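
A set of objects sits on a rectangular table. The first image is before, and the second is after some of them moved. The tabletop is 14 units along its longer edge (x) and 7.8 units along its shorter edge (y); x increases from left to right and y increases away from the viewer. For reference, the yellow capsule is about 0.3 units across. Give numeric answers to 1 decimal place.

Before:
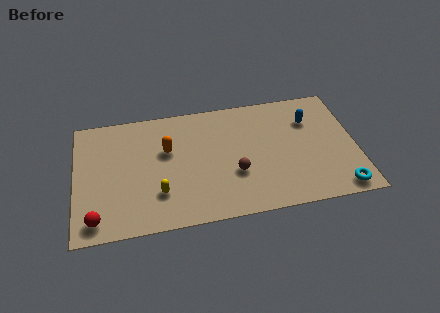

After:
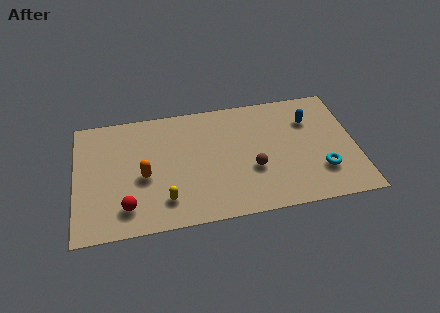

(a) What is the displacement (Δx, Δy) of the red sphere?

(1.5, 0.5)

From the two frames, the red sphere sits at roughly (1.0, 1.1) before and (2.5, 1.6) after.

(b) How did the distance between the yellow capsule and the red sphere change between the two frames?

-1.4

The distance was about 3.3 in the first image and 1.9 in the second, so they moved 1.4 units closer together.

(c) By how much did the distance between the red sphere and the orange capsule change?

-3.2

Before: roughly 5.2 units apart; after: 2.0. That's 3.2 units closer together.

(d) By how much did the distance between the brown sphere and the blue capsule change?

-0.8

The distance was about 4.8 in the first image and 4.0 in the second, so they moved 0.8 units closer together.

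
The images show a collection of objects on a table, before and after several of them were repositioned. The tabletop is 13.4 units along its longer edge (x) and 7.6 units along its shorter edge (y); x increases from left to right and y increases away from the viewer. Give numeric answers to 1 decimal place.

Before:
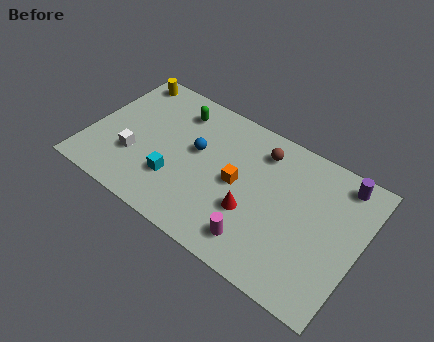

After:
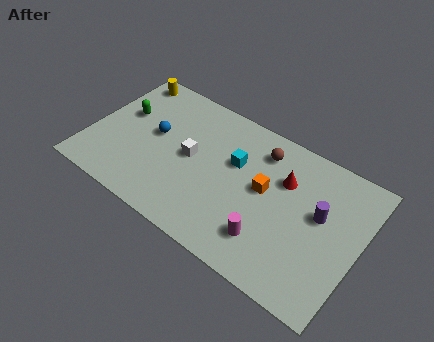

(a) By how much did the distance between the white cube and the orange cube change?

-1.5

Before: roughly 5.2 units apart; after: 3.7. That's 1.5 units closer together.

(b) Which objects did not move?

the brown sphere and the yellow cylinder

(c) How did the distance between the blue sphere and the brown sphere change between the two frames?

+2.0

They were about 3.4 units apart before and 5.4 after — 2.0 units further apart.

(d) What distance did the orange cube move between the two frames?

1.4

From (7.4, 3.8) to (8.7, 4.2), the orange cube covered √(1.3² + 0.4²) ≈ 1.4 units.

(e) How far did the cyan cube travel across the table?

3.6

The cyan cube moved from about (4.5, 2.3) to (7.1, 4.8), a distance of √(2.6² + 2.5²) ≈ 3.6.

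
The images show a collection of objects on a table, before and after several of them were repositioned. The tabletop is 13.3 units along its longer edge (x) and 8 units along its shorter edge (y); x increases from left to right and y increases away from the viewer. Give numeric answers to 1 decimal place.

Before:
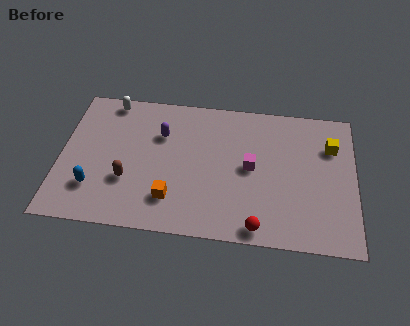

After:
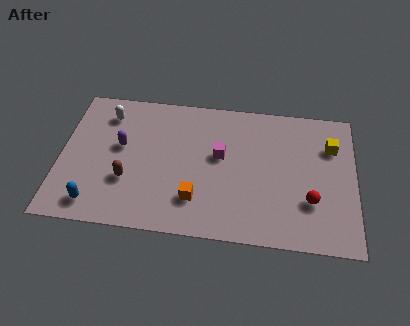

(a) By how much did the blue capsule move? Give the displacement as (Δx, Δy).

(0.1, -0.9)

The blue capsule started near (1.6, 2.1) and ended near (1.7, 1.2).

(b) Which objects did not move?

the brown capsule and the yellow cube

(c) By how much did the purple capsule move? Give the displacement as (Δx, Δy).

(-1.8, -0.9)

The purple capsule started near (4.5, 5.5) and ended near (2.7, 4.6).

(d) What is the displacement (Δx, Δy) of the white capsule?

(-0.1, -0.8)

The white capsule was at about (2.1, 7.2) and moved to about (2.0, 6.4).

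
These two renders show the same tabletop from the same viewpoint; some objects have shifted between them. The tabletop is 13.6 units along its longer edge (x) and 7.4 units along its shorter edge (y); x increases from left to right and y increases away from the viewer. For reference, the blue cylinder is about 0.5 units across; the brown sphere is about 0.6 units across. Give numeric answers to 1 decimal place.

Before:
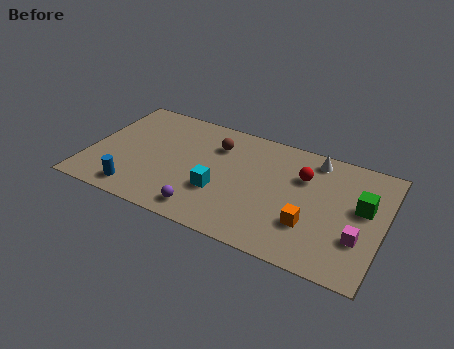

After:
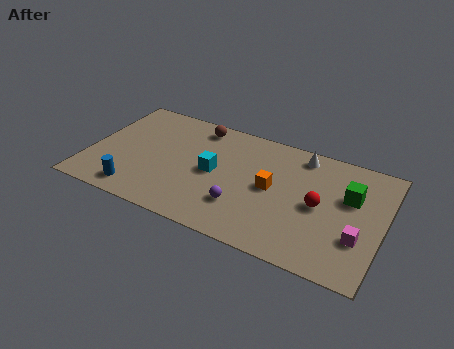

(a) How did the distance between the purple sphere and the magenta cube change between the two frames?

-1.7

Before: roughly 7.0 units apart; after: 5.3. That's 1.7 units closer together.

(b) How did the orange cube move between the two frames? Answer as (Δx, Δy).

(-1.9, 1.5)

The orange cube started near (10.4, 2.3) and ended near (8.5, 3.8).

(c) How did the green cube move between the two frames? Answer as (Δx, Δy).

(-0.6, 0.4)

The green cube was at about (12.6, 4.3) and moved to about (12.0, 4.7).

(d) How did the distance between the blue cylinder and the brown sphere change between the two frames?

+0.3

They were about 5.4 units apart before and 5.7 after — 0.3 units further apart.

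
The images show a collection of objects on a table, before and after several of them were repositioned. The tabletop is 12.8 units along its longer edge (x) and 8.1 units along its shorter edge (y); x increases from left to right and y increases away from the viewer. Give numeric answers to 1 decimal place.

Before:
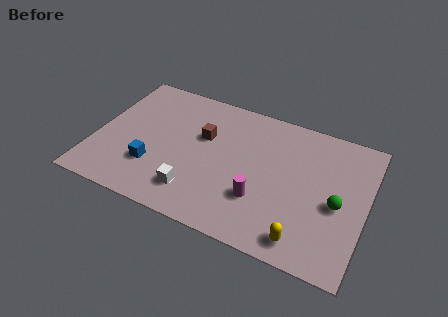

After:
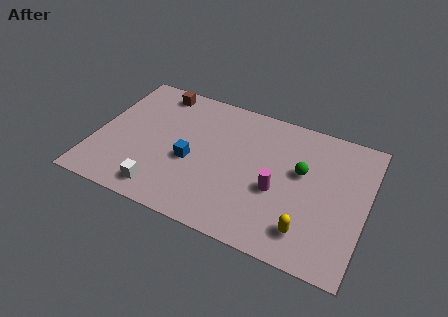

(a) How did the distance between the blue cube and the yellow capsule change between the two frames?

-1.4

Before: roughly 7.4 units apart; after: 6.0. That's 1.4 units closer together.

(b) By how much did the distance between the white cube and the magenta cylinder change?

+2.5

Before: roughly 3.1 units apart; after: 5.6. That's 2.5 units further apart.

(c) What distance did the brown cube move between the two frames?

3.2

The brown cube moved from about (5.0, 5.1) to (2.5, 7.1), a distance of √(2.5² + 2.0²) ≈ 3.2.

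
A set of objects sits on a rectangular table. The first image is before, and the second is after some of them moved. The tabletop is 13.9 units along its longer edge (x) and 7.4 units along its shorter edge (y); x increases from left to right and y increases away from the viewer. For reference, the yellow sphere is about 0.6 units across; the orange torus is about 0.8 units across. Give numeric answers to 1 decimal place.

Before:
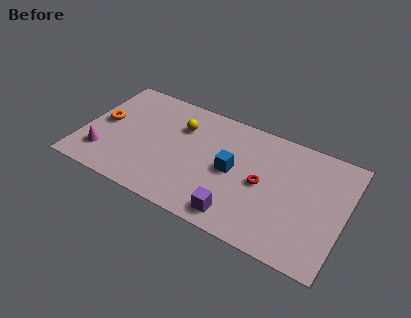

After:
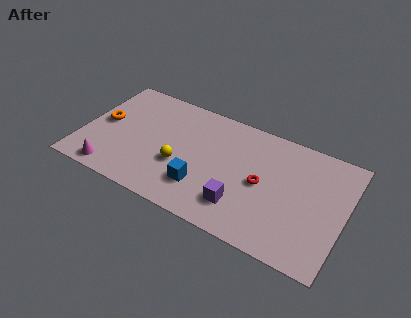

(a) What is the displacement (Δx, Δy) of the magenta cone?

(0.6, -0.9)

The magenta cone was at about (1.3, 1.8) and moved to about (1.9, 0.9).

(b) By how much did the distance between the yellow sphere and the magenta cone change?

-1.2

They were about 5.1 units apart before and 3.9 after — 1.2 units closer together.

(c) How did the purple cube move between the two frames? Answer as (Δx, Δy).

(0.1, 0.7)

The purple cube was at about (8.6, 1.1) and moved to about (8.7, 1.8).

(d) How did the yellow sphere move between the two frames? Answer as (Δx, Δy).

(0.3, -2.5)

The yellow sphere started near (5.0, 5.3) and ended near (5.3, 2.8).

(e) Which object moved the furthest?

the yellow sphere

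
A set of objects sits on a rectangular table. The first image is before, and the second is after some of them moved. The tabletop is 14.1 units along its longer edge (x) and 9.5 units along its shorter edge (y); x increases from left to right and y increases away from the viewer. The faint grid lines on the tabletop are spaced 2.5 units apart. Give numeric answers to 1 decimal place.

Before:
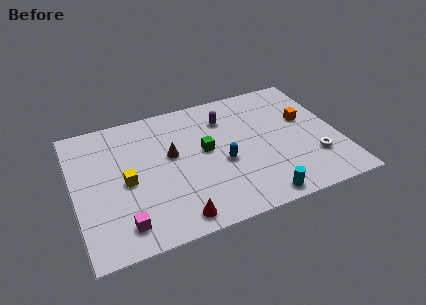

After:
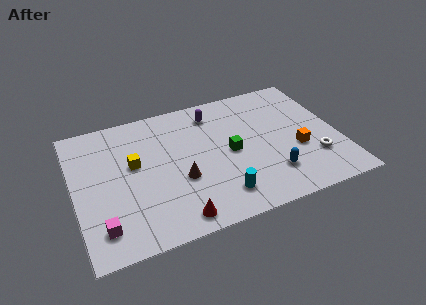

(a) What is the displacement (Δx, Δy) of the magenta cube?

(-1.1, 0.2)

The magenta cube was at about (2.3, 1.6) and moved to about (1.2, 1.8).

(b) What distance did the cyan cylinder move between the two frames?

2.2

The cyan cylinder moved from about (9.4, 0.9) to (7.4, 1.8), a distance of √(2.0² + 0.9²) ≈ 2.2.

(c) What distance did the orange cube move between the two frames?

2.2

The orange cube was near (12.5, 5.7) before and (11.8, 3.6) after, so it travelled √(0.7² + 2.1²) ≈ 2.2 units.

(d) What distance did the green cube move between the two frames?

1.4

The green cube was near (7.0, 5.2) before and (8.3, 4.6) after, so it travelled √(1.3² + 0.6²) ≈ 1.4 units.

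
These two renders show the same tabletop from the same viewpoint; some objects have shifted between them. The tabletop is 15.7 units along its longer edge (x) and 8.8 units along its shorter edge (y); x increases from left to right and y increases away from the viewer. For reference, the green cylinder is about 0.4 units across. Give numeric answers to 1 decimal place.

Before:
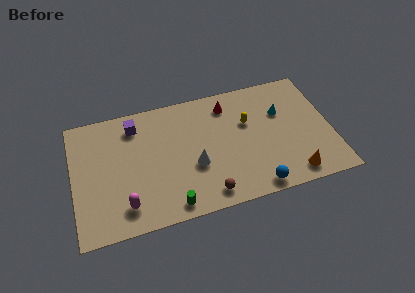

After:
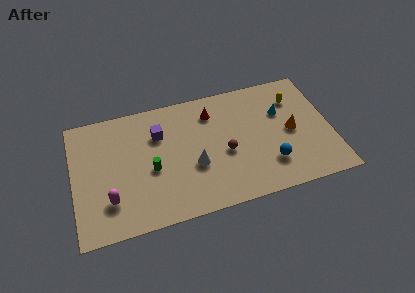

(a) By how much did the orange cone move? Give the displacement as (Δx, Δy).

(0.2, 3.1)

From the two frames, the orange cone sits at roughly (13.1, 1.2) before and (13.3, 4.3) after.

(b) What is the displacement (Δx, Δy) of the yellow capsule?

(3.0, 1.0)

From the two frames, the yellow capsule sits at roughly (10.7, 5.6) before and (13.7, 6.6) after.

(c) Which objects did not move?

the white cone and the cyan cone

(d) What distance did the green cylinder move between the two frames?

3.0

The green cylinder moved from about (5.7, 1.0) to (4.7, 3.8), a distance of √(1.0² + 2.8²) ≈ 3.0.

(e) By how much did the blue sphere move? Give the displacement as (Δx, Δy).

(1.0, 1.4)

From the two frames, the blue sphere sits at roughly (10.8, 0.9) before and (11.8, 2.3) after.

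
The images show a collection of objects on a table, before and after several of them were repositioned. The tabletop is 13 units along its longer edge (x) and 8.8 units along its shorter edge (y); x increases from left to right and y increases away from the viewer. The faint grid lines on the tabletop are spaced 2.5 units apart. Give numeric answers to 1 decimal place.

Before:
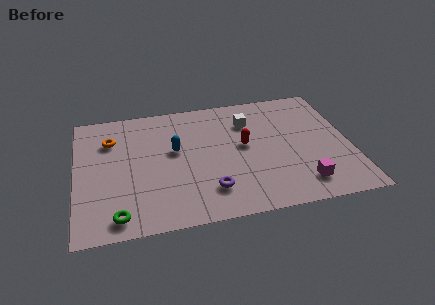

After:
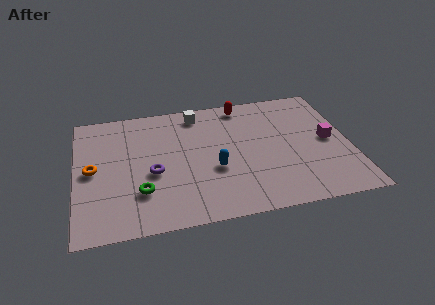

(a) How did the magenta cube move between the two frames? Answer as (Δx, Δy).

(1.5, 2.8)

The magenta cube started near (10.5, 1.6) and ended near (12.0, 4.4).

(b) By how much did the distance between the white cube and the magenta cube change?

+1.5

They were about 5.4 units apart before and 6.9 after — 1.5 units further apart.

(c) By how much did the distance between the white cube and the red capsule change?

+0.5

They were about 1.7 units apart before and 2.2 after — 0.5 units further apart.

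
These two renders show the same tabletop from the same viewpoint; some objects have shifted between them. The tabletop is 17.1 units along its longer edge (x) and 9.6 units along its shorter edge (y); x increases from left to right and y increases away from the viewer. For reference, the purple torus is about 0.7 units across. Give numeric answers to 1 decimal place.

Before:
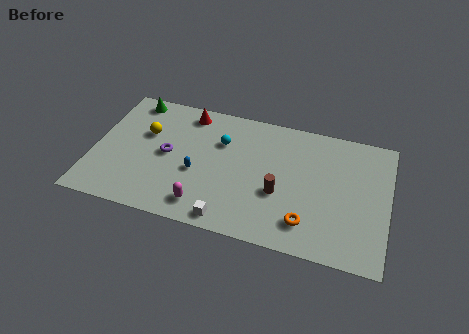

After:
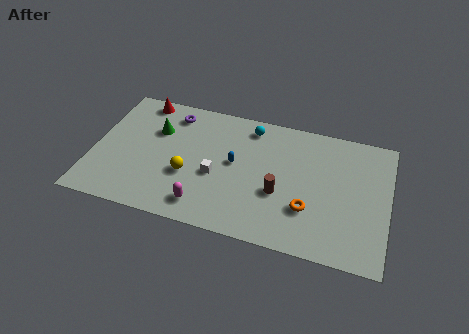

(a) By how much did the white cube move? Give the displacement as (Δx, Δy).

(-1.0, 3.0)

From the two frames, the white cube sits at roughly (8.2, 1.0) before and (7.2, 4.0) after.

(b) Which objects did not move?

the brown cylinder and the magenta capsule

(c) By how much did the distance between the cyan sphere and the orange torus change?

-0.6

Before: roughly 7.0 units apart; after: 6.4. That's 0.6 units closer together.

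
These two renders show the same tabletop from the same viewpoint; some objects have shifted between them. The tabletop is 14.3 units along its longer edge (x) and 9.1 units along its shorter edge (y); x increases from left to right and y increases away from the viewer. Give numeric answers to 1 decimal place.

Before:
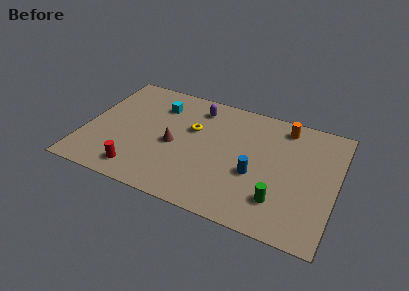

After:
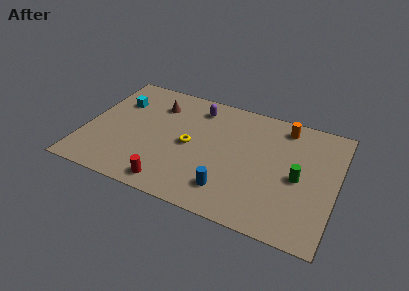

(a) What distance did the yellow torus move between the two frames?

1.3

The yellow torus was near (6.0, 5.7) before and (6.0, 4.4) after, so it travelled √(0.0² + 1.3²) ≈ 1.3 units.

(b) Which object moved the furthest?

the brown cone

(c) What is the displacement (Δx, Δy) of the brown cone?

(-1.3, 2.8)

From the two frames, the brown cone sits at roughly (5.1, 4.1) before and (3.8, 6.9) after.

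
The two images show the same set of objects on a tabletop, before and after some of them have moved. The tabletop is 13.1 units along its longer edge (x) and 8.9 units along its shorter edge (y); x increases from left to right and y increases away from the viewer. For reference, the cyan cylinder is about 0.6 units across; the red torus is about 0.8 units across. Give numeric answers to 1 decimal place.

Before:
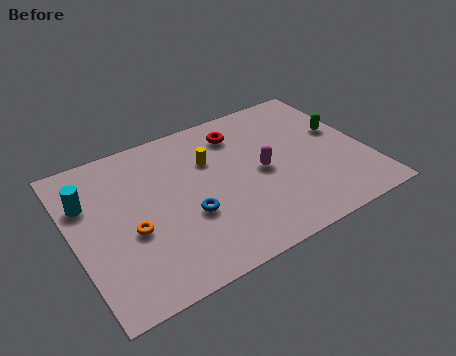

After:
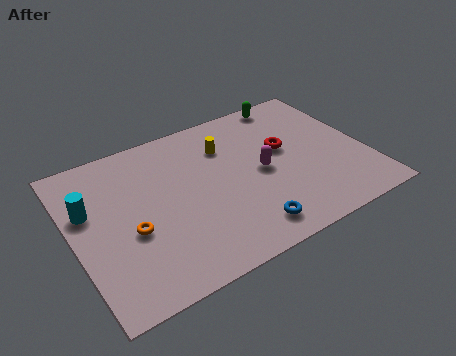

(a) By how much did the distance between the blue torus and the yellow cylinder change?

+2.1

Before: roughly 3.0 units apart; after: 5.1. That's 2.1 units further apart.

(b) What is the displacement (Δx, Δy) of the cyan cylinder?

(0.0, -0.5)

The cyan cylinder was at about (0.8, 6.1) and moved to about (0.8, 5.6).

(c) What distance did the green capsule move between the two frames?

3.4

The green capsule was near (12.2, 5.2) before and (10.4, 8.1) after, so it travelled √(1.8² + 2.9²) ≈ 3.4 units.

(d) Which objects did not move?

the orange torus and the magenta capsule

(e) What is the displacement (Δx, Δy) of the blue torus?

(2.3, -1.9)

The blue torus started near (4.9, 3.3) and ended near (7.2, 1.4).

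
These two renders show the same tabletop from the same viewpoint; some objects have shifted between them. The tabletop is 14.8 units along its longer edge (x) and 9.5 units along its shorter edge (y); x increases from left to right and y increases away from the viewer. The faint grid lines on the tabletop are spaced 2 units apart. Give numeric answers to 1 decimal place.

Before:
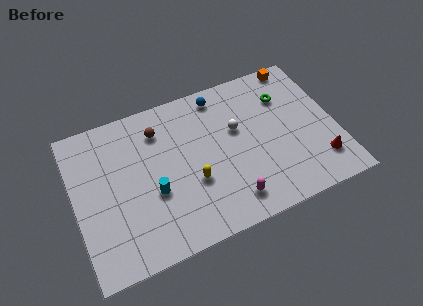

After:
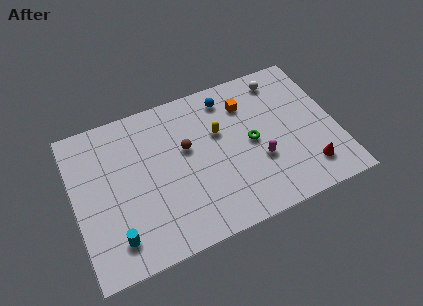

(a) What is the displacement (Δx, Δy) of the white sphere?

(2.8, 2.3)

The white sphere started near (9.3, 5.8) and ended near (12.1, 8.1).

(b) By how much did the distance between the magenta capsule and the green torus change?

-5.2

Before: roughly 6.5 units apart; after: 1.3. That's 5.2 units closer together.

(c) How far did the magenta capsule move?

2.6

The magenta capsule moved from about (8.4, 1.6) to (10.3, 3.4), a distance of √(1.9² + 1.8²) ≈ 2.6.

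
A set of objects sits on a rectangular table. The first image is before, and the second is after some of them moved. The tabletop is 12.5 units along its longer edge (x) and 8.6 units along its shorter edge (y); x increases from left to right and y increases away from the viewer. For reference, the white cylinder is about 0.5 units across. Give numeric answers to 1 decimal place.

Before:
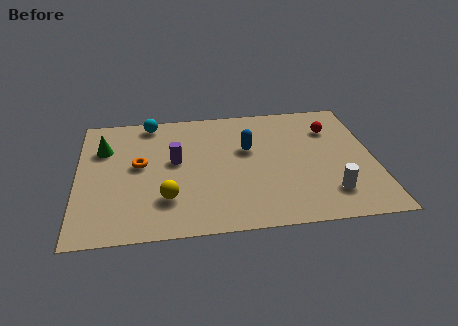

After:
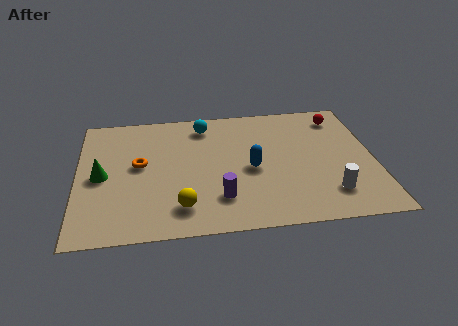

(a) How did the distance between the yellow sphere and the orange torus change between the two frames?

+0.8

The distance was about 2.6 in the first image and 3.4 in the second, so they moved 0.8 units further apart.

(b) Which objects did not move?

the orange torus and the white cylinder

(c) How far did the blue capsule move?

1.4

The blue capsule was near (7.2, 5.3) before and (7.3, 3.9) after, so it travelled √(0.1² + 1.4²) ≈ 1.4 units.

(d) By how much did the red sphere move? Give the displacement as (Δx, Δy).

(0.4, 0.8)

The red sphere started near (10.8, 6.3) and ended near (11.2, 7.1).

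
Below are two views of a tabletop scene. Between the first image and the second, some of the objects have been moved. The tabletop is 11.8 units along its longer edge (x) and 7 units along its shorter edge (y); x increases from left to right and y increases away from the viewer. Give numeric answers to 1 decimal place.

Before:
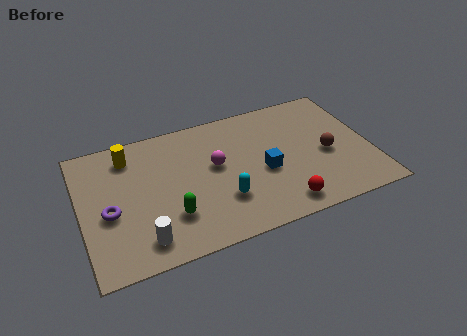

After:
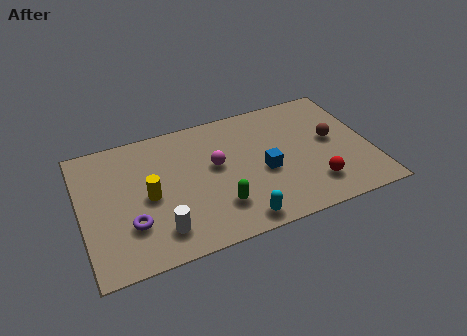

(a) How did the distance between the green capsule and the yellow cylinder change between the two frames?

-0.9

They were about 4.0 units apart before and 3.1 after — 0.9 units closer together.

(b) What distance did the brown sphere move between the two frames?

0.8

The brown sphere moved from about (10.0, 3.1) to (10.3, 3.8), a distance of √(0.3² + 0.7²) ≈ 0.8.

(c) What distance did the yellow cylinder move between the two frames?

2.5

The yellow cylinder was near (2.1, 5.7) before and (2.7, 3.3) after, so it travelled √(0.6² + 2.4²) ≈ 2.5 units.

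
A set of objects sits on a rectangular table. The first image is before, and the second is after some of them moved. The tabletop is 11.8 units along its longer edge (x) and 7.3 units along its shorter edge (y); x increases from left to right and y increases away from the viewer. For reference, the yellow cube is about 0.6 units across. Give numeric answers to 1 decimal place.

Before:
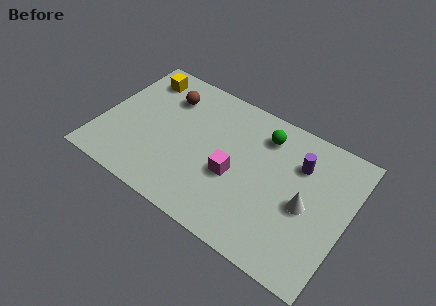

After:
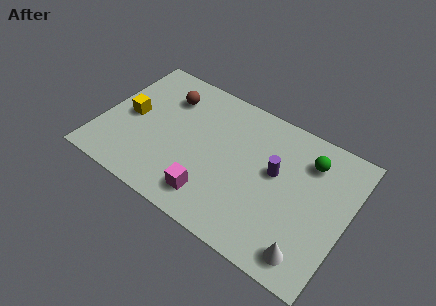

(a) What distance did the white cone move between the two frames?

2.3

The white cone moved from about (9.9, 3.3) to (10.4, 1.1), a distance of √(0.5² + 2.2²) ≈ 2.3.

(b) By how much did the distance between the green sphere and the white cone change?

+1.1

The distance was about 3.5 in the first image and 4.6 in the second, so they moved 1.1 units further apart.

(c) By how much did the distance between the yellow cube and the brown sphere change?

+0.9

Before: roughly 1.5 units apart; after: 2.4. That's 0.9 units further apart.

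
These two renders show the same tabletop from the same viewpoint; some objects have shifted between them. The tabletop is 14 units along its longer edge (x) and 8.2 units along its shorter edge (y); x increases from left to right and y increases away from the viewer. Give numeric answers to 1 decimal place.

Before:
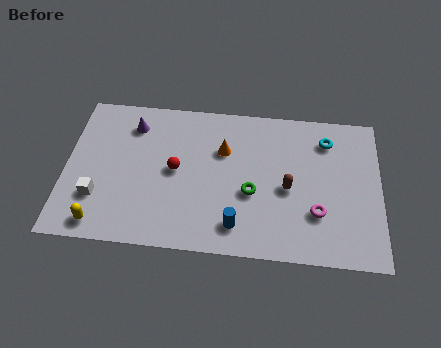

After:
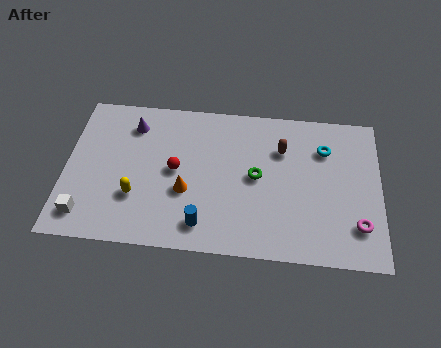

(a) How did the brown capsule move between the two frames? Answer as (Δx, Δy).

(-0.3, 2.1)

From the two frames, the brown capsule sits at roughly (9.9, 3.7) before and (9.6, 5.8) after.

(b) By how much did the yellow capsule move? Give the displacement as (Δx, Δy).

(1.5, 1.6)

From the two frames, the yellow capsule sits at roughly (1.7, 1.0) before and (3.2, 2.6) after.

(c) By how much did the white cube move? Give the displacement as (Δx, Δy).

(-0.5, -1.0)

The white cube started near (1.5, 2.4) and ended near (1.0, 1.4).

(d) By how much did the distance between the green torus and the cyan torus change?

-1.1

They were about 4.6 units apart before and 3.5 after — 1.1 units closer together.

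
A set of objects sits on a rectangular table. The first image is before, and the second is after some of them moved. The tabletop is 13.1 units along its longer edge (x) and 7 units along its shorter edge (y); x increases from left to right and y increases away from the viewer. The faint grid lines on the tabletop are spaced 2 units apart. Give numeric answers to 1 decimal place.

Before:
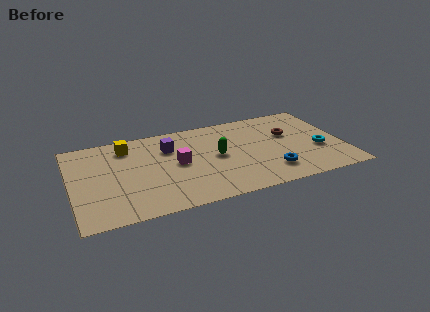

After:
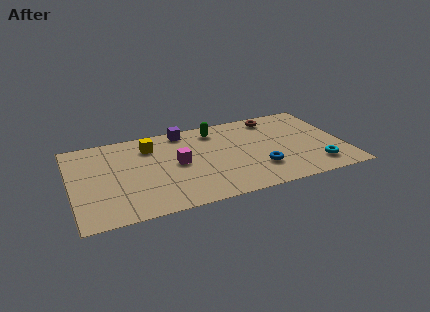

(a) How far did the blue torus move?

0.6

From (9.4, 1.6) to (8.9, 2.0), the blue torus covered √(0.5² + 0.4²) ≈ 0.6 units.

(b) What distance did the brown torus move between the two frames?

1.7

The brown torus was near (10.6, 4.4) before and (10.0, 6.0) after, so it travelled √(0.6² + 1.6²) ≈ 1.7 units.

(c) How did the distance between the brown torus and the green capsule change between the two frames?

-0.8

Before: roughly 3.7 units apart; after: 2.9. That's 0.8 units closer together.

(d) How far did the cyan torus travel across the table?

1.3

The cyan torus was near (11.9, 2.7) before and (11.6, 1.4) after, so it travelled √(0.3² + 1.3²) ≈ 1.3 units.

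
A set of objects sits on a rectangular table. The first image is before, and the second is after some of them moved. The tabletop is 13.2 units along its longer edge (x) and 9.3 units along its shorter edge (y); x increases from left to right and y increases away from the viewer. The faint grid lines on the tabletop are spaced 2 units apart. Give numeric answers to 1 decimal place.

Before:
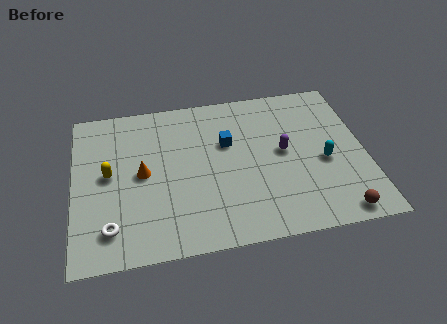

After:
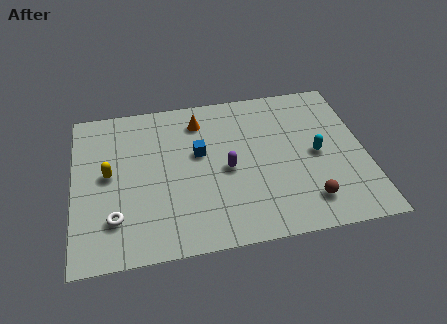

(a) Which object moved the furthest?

the orange cone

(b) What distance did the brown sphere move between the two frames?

1.6

From (11.7, 0.9) to (10.4, 1.8), the brown sphere covered √(1.3² + 0.9²) ≈ 1.6 units.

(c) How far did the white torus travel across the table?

0.5

From (1.6, 1.8) to (1.8, 2.3), the white torus covered √(0.2² + 0.5²) ≈ 0.5 units.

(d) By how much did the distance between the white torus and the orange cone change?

+3.3

Before: roughly 3.3 units apart; after: 6.6. That's 3.3 units further apart.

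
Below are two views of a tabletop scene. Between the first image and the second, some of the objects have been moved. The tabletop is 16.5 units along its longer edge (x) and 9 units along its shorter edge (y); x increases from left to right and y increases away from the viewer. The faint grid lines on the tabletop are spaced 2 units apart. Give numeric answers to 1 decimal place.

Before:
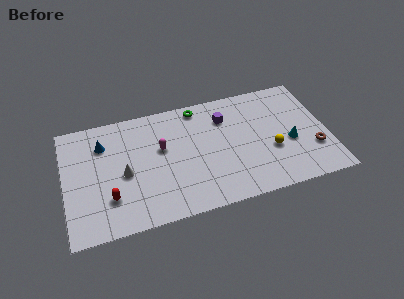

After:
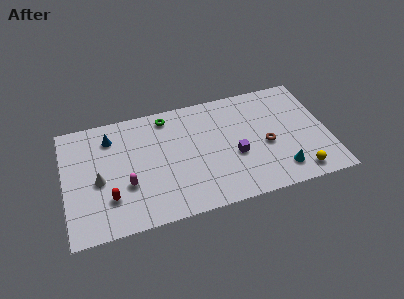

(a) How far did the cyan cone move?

2.2

The cyan cone was near (14.1, 3.7) before and (13.3, 1.7) after, so it travelled √(0.8² + 2.0²) ≈ 2.2 units.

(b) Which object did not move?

the red capsule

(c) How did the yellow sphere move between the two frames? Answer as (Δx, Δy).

(1.5, -2.2)

From the two frames, the yellow sphere sits at roughly (12.9, 3.4) before and (14.4, 1.2) after.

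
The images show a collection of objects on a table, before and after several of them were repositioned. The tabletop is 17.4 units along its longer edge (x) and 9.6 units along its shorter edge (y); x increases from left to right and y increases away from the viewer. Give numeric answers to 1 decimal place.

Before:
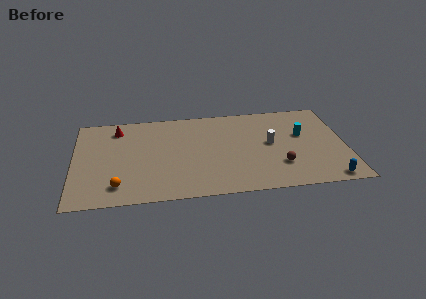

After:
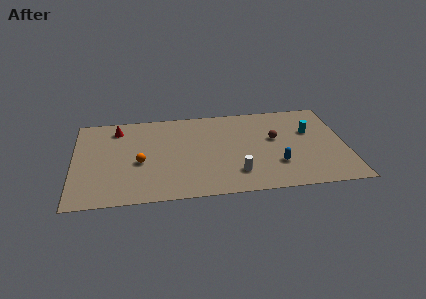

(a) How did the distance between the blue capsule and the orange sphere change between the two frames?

-4.5

They were about 13.3 units apart before and 8.8 after — 4.5 units closer together.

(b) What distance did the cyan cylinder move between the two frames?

0.6

The cyan cylinder moved from about (14.7, 5.8) to (15.2, 6.1), a distance of √(0.5² + 0.3²) ≈ 0.6.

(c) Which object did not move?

the red cone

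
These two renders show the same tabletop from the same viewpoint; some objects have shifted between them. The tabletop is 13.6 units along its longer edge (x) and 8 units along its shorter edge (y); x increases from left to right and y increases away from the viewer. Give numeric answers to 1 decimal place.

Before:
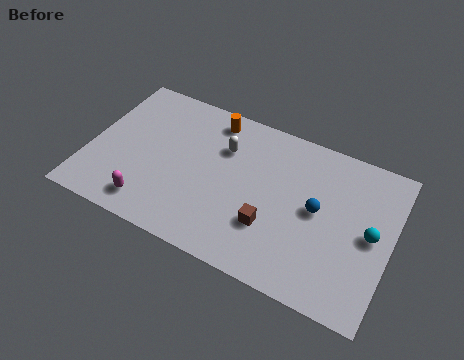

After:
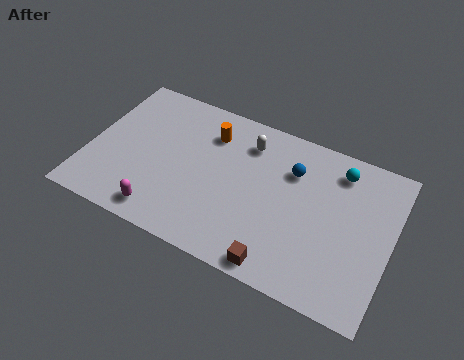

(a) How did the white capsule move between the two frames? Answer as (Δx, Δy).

(1.0, 0.7)

The white capsule started near (5.9, 5.6) and ended near (6.9, 6.3).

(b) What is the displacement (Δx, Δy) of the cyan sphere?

(-1.7, 2.6)

The cyan sphere started near (12.7, 4.0) and ended near (11.0, 6.6).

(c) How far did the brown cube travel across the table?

1.8

The brown cube was near (8.4, 2.5) before and (9.0, 0.8) after, so it travelled √(0.6² + 1.7²) ≈ 1.8 units.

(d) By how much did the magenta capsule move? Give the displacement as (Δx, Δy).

(0.6, -0.2)

The magenta capsule was at about (3.1, 1.3) and moved to about (3.7, 1.1).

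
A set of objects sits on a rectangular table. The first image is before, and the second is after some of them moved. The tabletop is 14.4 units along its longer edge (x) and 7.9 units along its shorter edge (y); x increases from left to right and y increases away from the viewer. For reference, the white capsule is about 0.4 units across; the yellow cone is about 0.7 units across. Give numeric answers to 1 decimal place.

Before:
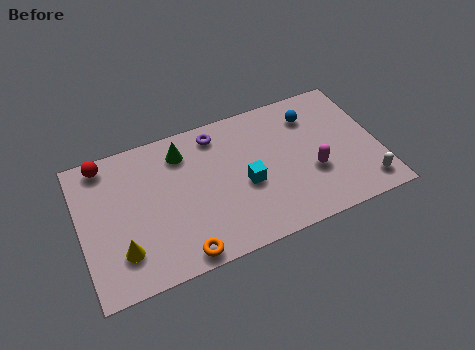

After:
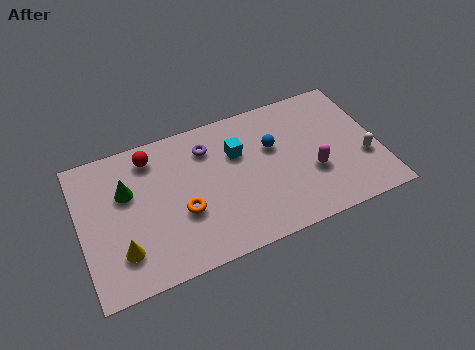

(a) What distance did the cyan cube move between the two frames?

1.9

From (7.9, 3.4) to (7.7, 5.3), the cyan cube covered √(0.2² + 1.9²) ≈ 1.9 units.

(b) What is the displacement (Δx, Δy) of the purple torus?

(-0.5, -0.6)

The purple torus was at about (6.8, 6.7) and moved to about (6.3, 6.1).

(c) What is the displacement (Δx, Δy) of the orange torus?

(0.3, 2.2)

From the two frames, the orange torus sits at roughly (4.5, 0.8) before and (4.8, 3.0) after.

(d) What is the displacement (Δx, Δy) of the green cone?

(-2.8, -1.2)

The green cone was at about (5.1, 6.3) and moved to about (2.3, 5.1).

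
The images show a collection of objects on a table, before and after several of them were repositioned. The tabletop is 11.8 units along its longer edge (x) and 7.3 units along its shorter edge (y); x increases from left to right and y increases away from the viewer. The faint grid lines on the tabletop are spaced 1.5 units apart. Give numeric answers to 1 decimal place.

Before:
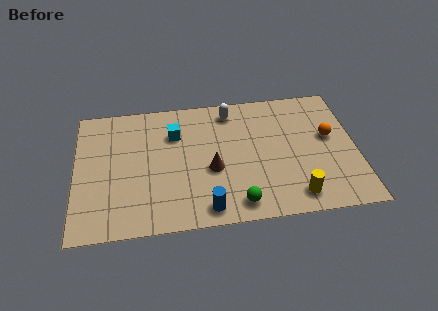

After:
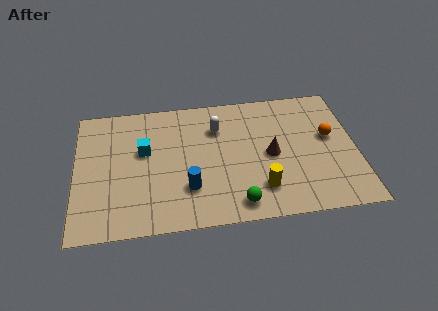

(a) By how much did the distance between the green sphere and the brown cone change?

+0.7

They were about 2.2 units apart before and 2.9 after — 0.7 units further apart.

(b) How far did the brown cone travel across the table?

2.5

The brown cone was near (5.7, 3.0) before and (8.2, 3.5) after, so it travelled √(2.5² + 0.5²) ≈ 2.5 units.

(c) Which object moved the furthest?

the brown cone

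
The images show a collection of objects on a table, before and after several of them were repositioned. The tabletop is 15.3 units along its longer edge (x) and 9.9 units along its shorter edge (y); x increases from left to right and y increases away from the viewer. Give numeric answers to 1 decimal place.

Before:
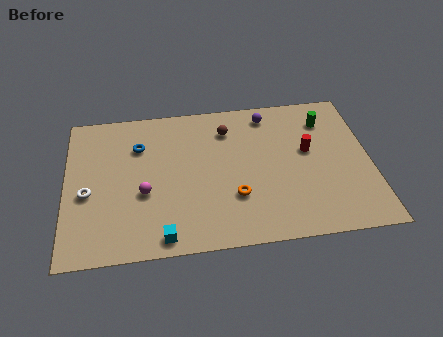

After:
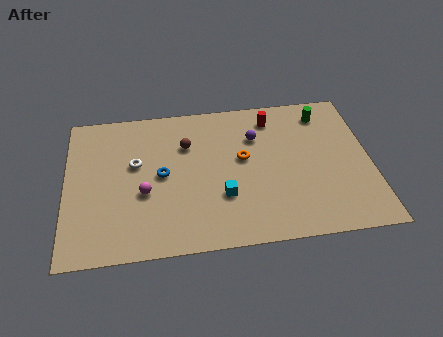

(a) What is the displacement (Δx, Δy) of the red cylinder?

(-1.7, 2.5)

The red cylinder was at about (12.2, 5.7) and moved to about (10.5, 8.2).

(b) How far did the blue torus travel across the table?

2.4

From (3.7, 7.1) to (4.8, 5.0), the blue torus covered √(1.1² + 2.1²) ≈ 2.4 units.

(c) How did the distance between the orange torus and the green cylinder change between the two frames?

-1.7

Before: roughly 6.6 units apart; after: 4.9. That's 1.7 units closer together.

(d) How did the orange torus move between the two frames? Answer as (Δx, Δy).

(0.5, 2.5)

The orange torus was at about (8.4, 3.1) and moved to about (8.9, 5.6).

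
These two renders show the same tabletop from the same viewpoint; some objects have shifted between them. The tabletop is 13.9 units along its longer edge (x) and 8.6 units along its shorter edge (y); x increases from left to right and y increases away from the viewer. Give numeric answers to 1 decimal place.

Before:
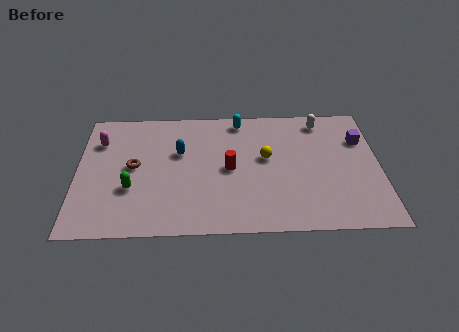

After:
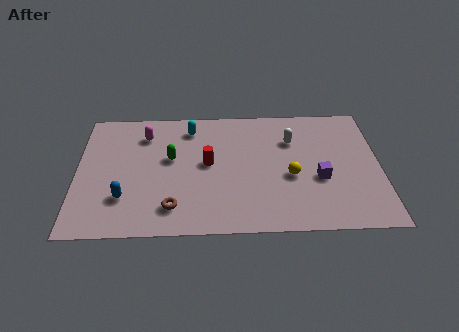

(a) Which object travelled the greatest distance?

the blue capsule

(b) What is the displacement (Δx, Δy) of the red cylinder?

(-1.0, 0.4)

From the two frames, the red cylinder sits at roughly (7.0, 4.2) before and (6.0, 4.6) after.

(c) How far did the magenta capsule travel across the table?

2.1

The magenta capsule was near (1.0, 6.3) before and (3.1, 6.7) after, so it travelled √(2.1² + 0.4²) ≈ 2.1 units.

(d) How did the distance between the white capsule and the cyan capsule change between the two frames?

+1.0

They were about 3.8 units apart before and 4.8 after — 1.0 units further apart.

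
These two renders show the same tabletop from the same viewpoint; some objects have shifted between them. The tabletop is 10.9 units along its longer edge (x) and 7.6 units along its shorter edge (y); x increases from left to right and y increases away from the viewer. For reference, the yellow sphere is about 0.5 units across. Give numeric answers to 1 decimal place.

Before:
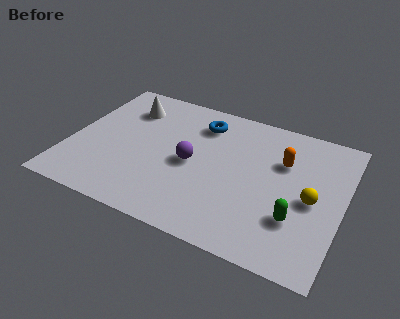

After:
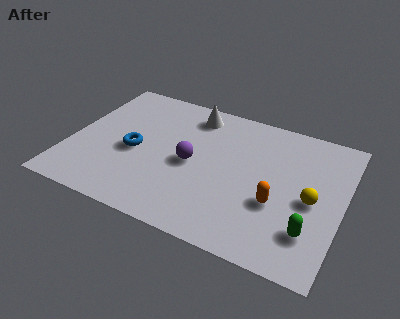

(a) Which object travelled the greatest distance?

the blue torus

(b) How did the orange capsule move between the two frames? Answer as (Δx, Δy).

(0.0, -2.3)

From the two frames, the orange capsule sits at roughly (8.4, 5.1) before and (8.4, 2.8) after.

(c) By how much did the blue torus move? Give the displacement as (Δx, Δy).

(-2.4, -2.6)

From the two frames, the blue torus sits at roughly (5.0, 6.0) before and (2.6, 3.4) after.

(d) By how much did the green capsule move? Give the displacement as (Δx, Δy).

(0.6, -0.4)

The green capsule started near (9.2, 2.3) and ended near (9.8, 1.9).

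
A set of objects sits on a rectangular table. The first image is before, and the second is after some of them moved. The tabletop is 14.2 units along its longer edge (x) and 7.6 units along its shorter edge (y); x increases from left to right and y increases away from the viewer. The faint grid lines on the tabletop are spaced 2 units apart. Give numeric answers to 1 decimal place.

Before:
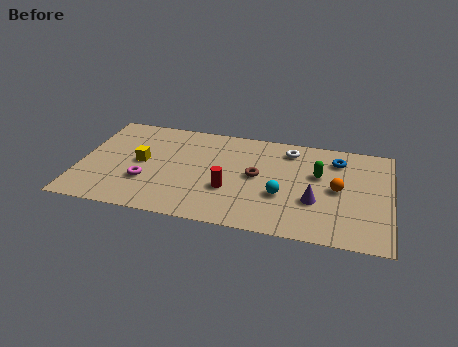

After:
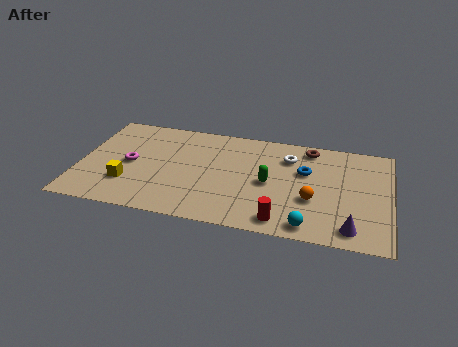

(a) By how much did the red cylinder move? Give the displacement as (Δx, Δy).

(2.5, -1.7)

The red cylinder started near (6.9, 2.7) and ended near (9.4, 1.0).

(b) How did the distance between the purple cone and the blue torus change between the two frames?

+0.9

Before: roughly 3.4 units apart; after: 4.3. That's 0.9 units further apart.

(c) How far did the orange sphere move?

1.5

From (11.8, 3.8) to (10.7, 2.8), the orange sphere covered √(1.1² + 1.0²) ≈ 1.5 units.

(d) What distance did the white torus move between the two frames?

0.6

The white torus was near (9.5, 6.3) before and (9.5, 5.7) after, so it travelled √(0.0² + 0.6²) ≈ 0.6 units.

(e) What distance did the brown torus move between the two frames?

3.5

The brown torus moved from about (8.1, 4.0) to (10.4, 6.6), a distance of √(2.3² + 2.6²) ≈ 3.5.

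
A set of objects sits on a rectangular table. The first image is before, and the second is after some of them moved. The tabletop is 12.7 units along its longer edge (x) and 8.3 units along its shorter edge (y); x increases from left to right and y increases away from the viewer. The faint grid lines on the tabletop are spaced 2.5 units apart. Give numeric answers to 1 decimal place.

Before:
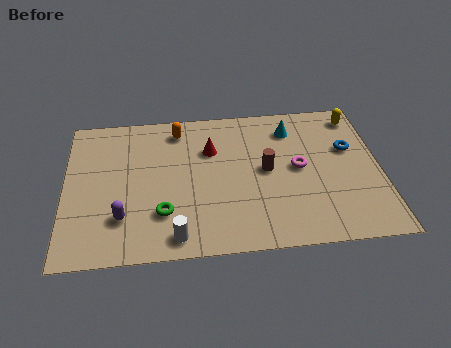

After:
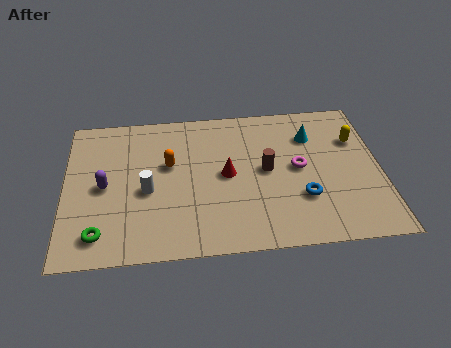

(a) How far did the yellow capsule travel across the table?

1.4

The yellow capsule was near (11.9, 7.1) before and (11.8, 5.7) after, so it travelled √(0.1² + 1.4²) ≈ 1.4 units.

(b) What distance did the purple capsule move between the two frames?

1.9

The purple capsule was near (2.3, 2.2) before and (1.6, 4.0) after, so it travelled √(0.7² + 1.8²) ≈ 1.9 units.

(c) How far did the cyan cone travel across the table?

0.9

From (9.2, 6.6) to (10.0, 6.1), the cyan cone covered √(0.8² + 0.5²) ≈ 0.9 units.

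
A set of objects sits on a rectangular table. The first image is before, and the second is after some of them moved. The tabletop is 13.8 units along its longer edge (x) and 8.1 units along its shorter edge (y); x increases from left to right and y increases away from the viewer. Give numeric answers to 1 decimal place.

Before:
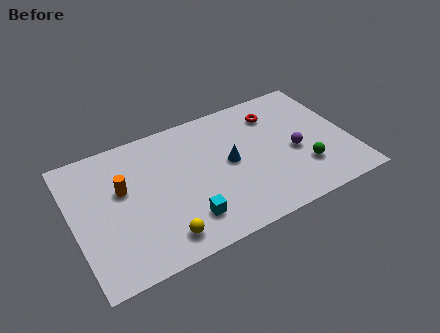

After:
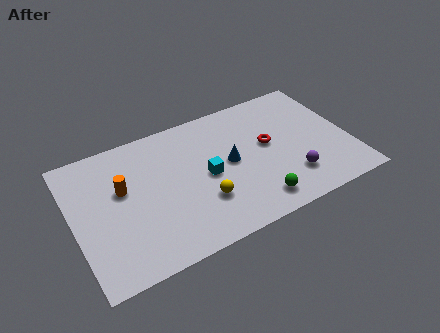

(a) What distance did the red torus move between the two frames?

1.9

The red torus was near (10.4, 6.3) before and (9.8, 4.5) after, so it travelled √(0.6² + 1.8²) ≈ 1.9 units.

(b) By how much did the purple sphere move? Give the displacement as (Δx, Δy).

(-0.4, -1.5)

From the two frames, the purple sphere sits at roughly (11.0, 3.5) before and (10.6, 2.0) after.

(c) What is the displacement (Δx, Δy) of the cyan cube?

(1.3, 2.1)

From the two frames, the cyan cube sits at roughly (5.3, 1.8) before and (6.6, 3.9) after.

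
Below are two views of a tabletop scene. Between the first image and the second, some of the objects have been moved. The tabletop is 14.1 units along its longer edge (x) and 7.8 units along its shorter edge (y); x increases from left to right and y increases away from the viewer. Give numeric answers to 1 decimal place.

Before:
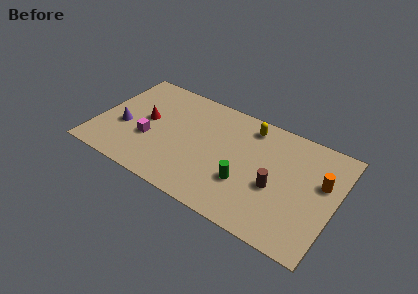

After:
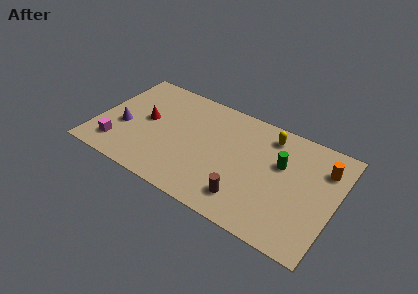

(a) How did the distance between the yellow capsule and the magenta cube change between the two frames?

+3.1

The distance was about 6.6 in the first image and 9.7 in the second, so they moved 3.1 units further apart.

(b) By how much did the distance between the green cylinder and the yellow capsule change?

-2.2

Before: roughly 4.0 units apart; after: 1.8. That's 2.2 units closer together.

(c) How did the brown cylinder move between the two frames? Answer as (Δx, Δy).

(-1.5, -1.6)

The brown cylinder started near (10.7, 3.2) and ended near (9.2, 1.6).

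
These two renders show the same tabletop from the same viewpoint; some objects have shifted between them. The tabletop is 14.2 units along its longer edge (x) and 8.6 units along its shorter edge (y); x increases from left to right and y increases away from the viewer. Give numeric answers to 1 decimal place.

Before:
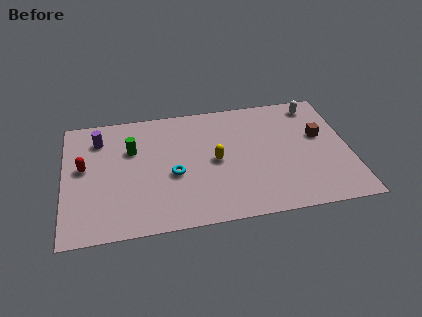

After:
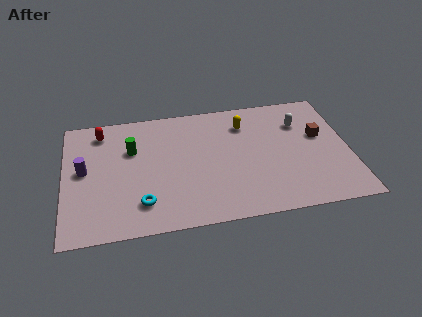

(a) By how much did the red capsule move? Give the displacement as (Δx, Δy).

(0.9, 2.4)

The red capsule was at about (1.0, 4.8) and moved to about (1.9, 7.2).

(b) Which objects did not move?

the brown cube and the green cylinder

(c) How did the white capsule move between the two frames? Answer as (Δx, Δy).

(-0.8, -1.2)

The white capsule started near (12.7, 7.4) and ended near (11.9, 6.2).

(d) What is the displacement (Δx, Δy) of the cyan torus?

(-1.6, -1.7)

The cyan torus was at about (5.4, 3.6) and moved to about (3.8, 1.9).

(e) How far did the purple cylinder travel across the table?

2.2

The purple cylinder moved from about (1.8, 6.7) to (1.0, 4.6), a distance of √(0.8² + 2.1²) ≈ 2.2.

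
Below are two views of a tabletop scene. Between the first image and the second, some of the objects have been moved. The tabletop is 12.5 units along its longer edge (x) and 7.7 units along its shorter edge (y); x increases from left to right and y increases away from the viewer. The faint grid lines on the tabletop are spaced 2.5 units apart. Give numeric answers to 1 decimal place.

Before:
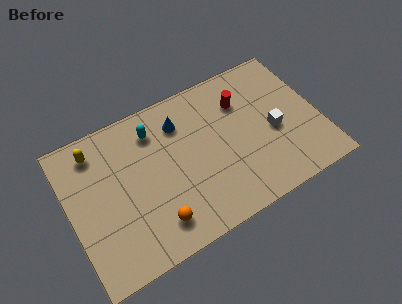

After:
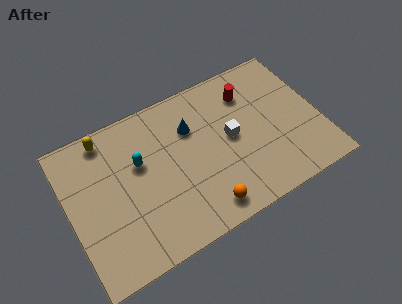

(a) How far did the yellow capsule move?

0.7

The yellow capsule was near (1.6, 6.4) before and (2.2, 6.8) after, so it travelled √(0.6² + 0.4²) ≈ 0.7 units.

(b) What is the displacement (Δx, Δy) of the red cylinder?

(0.4, 0.3)

The red cylinder was at about (8.9, 5.6) and moved to about (9.3, 5.9).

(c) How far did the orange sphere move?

2.4

From (3.9, 1.5) to (6.3, 1.1), the orange sphere covered √(2.4² + 0.4²) ≈ 2.4 units.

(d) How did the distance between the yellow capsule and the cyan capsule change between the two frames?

-0.5

They were about 2.9 units apart before and 2.4 after — 0.5 units closer together.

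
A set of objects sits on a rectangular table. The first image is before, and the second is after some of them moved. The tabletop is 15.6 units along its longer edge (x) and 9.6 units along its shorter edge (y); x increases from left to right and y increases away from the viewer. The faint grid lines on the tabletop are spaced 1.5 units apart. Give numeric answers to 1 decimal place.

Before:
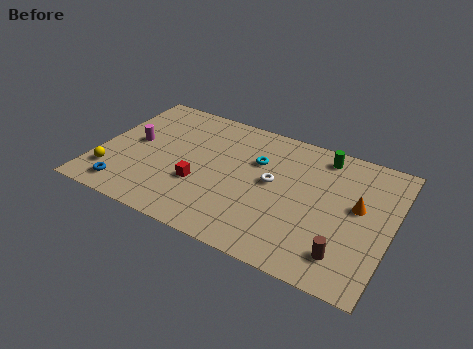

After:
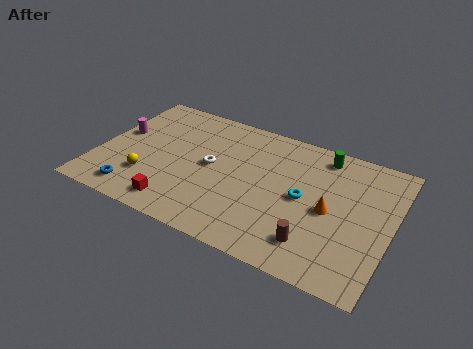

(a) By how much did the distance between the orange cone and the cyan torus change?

-4.2

They were about 5.6 units apart before and 1.4 after — 4.2 units closer together.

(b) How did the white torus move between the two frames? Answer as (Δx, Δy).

(-3.3, -0.2)

The white torus was at about (9.3, 5.2) and moved to about (6.0, 5.0).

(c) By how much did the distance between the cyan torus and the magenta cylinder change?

+3.5

The distance was about 6.6 in the first image and 10.1 in the second, so they moved 3.5 units further apart.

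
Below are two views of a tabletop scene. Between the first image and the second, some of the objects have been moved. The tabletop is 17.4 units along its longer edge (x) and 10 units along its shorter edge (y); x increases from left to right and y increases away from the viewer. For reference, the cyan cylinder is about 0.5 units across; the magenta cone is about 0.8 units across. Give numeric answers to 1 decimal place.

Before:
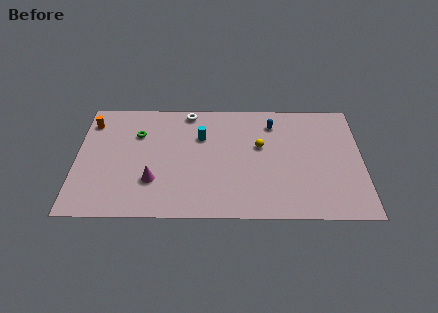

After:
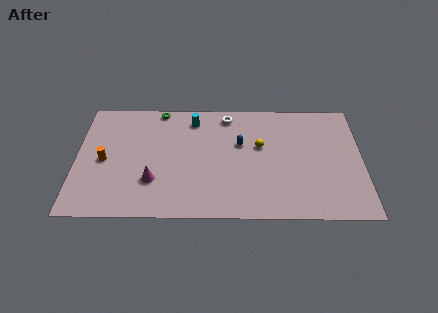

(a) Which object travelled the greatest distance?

the orange cylinder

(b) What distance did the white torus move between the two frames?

2.4

The white torus moved from about (6.8, 9.0) to (9.2, 8.7), a distance of √(2.4² + 0.3²) ≈ 2.4.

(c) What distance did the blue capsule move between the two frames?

2.7

The blue capsule moved from about (12.0, 8.0) to (10.0, 6.2), a distance of √(2.0² + 1.8²) ≈ 2.7.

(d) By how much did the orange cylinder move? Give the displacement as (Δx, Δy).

(0.9, -3.3)

The orange cylinder was at about (0.8, 8.0) and moved to about (1.7, 4.7).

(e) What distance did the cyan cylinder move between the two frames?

1.6

The cyan cylinder was near (7.6, 6.8) before and (7.1, 8.3) after, so it travelled √(0.5² + 1.5²) ≈ 1.6 units.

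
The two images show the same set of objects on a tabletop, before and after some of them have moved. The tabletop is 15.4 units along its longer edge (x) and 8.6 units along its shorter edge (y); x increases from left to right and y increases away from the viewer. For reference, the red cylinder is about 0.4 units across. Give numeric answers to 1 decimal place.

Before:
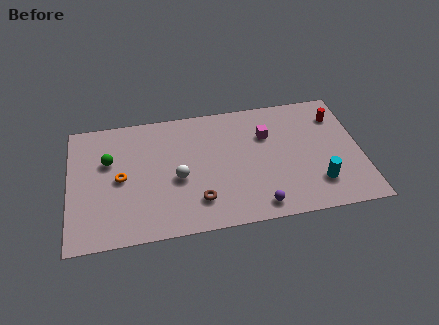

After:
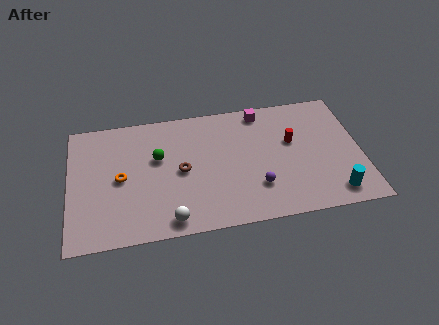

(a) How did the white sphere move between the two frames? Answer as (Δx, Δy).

(-0.5, -2.7)

The white sphere started near (5.7, 3.7) and ended near (5.2, 1.0).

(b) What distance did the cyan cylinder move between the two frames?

1.1

From (13.0, 2.1) to (13.8, 1.3), the cyan cylinder covered √(0.8² + 0.8²) ≈ 1.1 units.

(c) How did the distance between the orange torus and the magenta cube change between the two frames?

+0.3

The distance was about 8.0 in the first image and 8.3 in the second, so they moved 0.3 units further apart.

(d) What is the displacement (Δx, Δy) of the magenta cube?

(-0.2, 1.7)

The magenta cube started near (10.5, 5.9) and ended near (10.3, 7.6).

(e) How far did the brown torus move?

2.3

The brown torus was near (6.7, 2.0) before and (5.9, 4.2) after, so it travelled √(0.8² + 2.2²) ≈ 2.3 units.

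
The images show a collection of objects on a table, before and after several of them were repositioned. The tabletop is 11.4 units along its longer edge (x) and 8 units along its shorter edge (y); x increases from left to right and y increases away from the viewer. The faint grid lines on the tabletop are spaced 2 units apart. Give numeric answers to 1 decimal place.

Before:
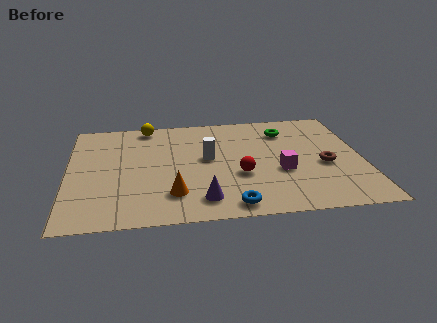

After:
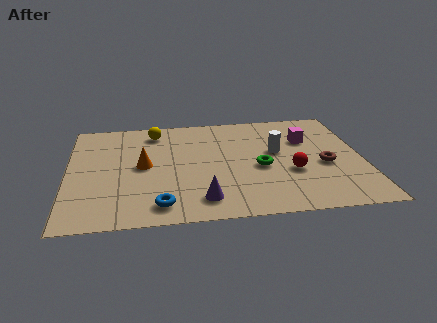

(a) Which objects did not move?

the purple cone and the brown torus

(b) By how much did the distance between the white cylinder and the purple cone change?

+1.4

The distance was about 3.0 in the first image and 4.4 in the second, so they moved 1.4 units further apart.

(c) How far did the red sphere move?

2.0

The red sphere was near (6.6, 3.0) before and (8.6, 3.0) after, so it travelled √(2.0² + 0.0²) ≈ 2.0 units.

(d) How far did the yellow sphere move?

0.6

The yellow sphere was near (3.1, 7.2) before and (3.4, 6.7) after, so it travelled √(0.3² + 0.5²) ≈ 0.6 units.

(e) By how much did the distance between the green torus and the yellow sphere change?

-0.4

The distance was about 5.5 in the first image and 5.1 in the second, so they moved 0.4 units closer together.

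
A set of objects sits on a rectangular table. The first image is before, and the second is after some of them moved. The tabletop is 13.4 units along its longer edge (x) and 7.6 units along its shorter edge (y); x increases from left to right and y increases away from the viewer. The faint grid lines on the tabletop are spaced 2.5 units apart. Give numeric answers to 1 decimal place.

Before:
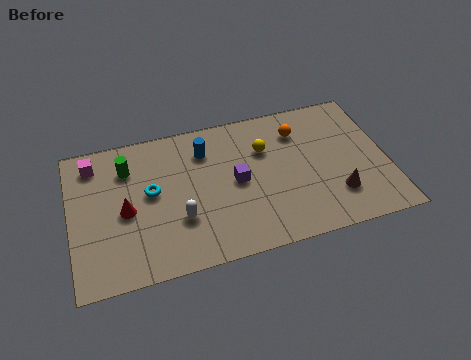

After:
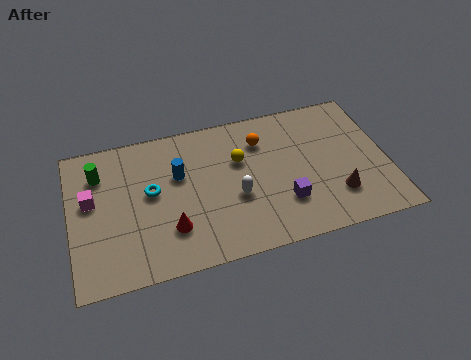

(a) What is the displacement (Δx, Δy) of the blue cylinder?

(-1.2, -1.0)

The blue cylinder was at about (5.8, 5.8) and moved to about (4.6, 4.8).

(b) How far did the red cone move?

2.3

The red cone was near (2.3, 3.5) before and (4.1, 2.1) after, so it travelled √(1.8² + 1.4²) ≈ 2.3 units.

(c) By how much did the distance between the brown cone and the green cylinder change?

+1.1

Before: roughly 9.4 units apart; after: 10.5. That's 1.1 units further apart.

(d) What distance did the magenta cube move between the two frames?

1.9

The magenta cube moved from about (1.1, 6.3) to (0.9, 4.4), a distance of √(0.2² + 1.9²) ≈ 1.9.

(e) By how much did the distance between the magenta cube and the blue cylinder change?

-1.0

Before: roughly 4.7 units apart; after: 3.7. That's 1.0 units closer together.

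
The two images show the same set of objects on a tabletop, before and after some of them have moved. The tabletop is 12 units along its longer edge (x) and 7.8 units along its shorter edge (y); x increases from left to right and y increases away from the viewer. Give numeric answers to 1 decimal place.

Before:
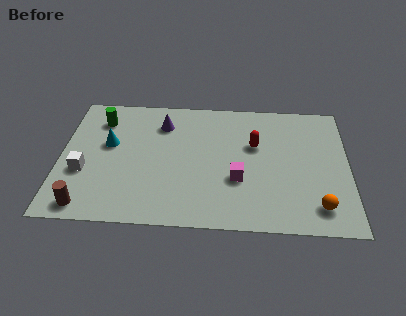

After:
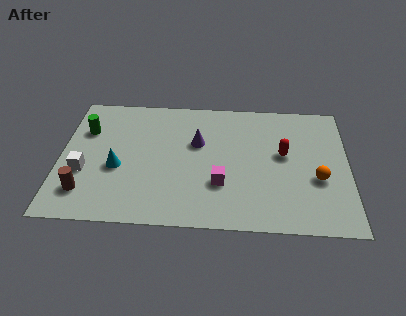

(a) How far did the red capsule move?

1.3

The red capsule was near (8.1, 4.9) before and (9.3, 4.4) after, so it travelled √(1.2² + 0.5²) ≈ 1.3 units.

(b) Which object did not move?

the white cube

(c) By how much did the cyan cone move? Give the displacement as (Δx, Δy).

(0.4, -1.4)

From the two frames, the cyan cone sits at roughly (2.0, 4.6) before and (2.4, 3.2) after.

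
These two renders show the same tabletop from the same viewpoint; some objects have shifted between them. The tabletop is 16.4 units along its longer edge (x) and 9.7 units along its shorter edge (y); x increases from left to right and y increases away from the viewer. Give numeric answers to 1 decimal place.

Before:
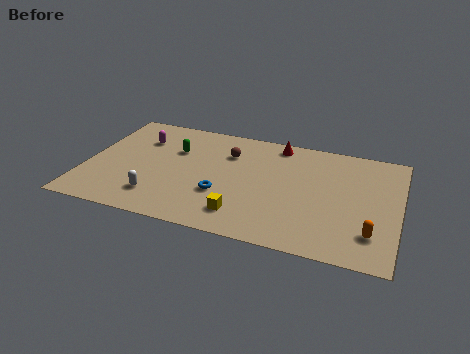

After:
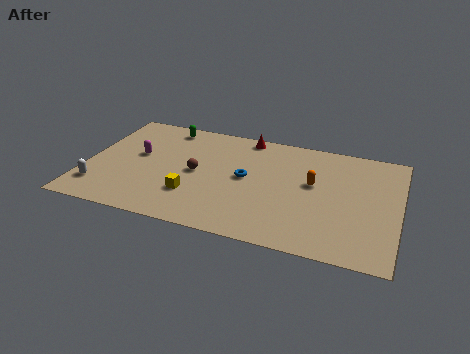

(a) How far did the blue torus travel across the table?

2.1

The blue torus was near (7.3, 3.3) before and (8.4, 5.1) after, so it travelled √(1.1² + 1.8²) ≈ 2.1 units.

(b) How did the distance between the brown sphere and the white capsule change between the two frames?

-0.3

Before: roughly 5.9 units apart; after: 5.6. That's 0.3 units closer together.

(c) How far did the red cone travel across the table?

1.7

The red cone moved from about (9.8, 8.6) to (8.1, 8.8), a distance of √(1.7² + 0.2²) ≈ 1.7.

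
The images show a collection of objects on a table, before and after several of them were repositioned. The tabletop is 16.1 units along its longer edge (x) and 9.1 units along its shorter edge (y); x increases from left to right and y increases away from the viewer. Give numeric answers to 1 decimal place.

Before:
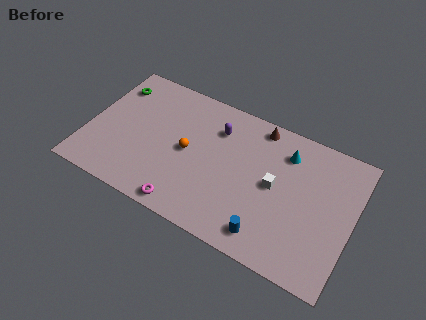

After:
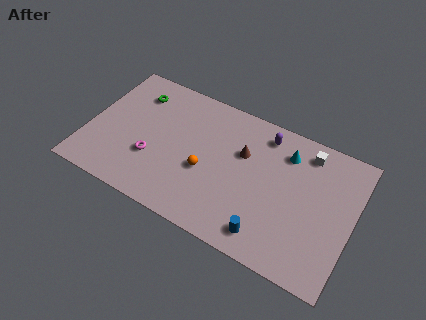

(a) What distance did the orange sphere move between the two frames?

1.4

The orange sphere was near (6.1, 4.5) before and (7.3, 3.7) after, so it travelled √(1.2² + 0.8²) ≈ 1.4 units.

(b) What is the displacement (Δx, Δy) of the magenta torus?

(-2.4, 2.2)

The magenta torus started near (6.5, 0.9) and ended near (4.1, 3.1).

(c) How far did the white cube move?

3.4

The white cube was near (11.4, 4.7) before and (13.0, 7.7) after, so it travelled √(1.6² + 3.0²) ≈ 3.4 units.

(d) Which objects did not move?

the blue cylinder and the cyan cone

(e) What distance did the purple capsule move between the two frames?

2.9

From (7.6, 6.8) to (10.4, 7.7), the purple capsule covered √(2.8² + 0.9²) ≈ 2.9 units.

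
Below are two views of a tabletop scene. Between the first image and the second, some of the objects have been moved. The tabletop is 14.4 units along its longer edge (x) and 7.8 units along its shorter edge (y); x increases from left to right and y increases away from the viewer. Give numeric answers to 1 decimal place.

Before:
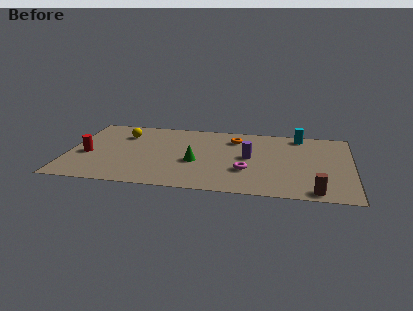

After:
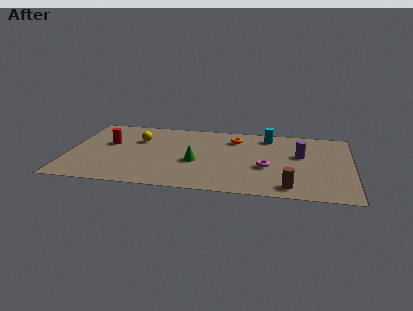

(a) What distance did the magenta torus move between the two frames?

1.1

The magenta torus was near (9.1, 2.6) before and (10.1, 3.1) after, so it travelled √(1.0² + 0.5²) ≈ 1.1 units.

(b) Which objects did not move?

the green cone and the orange torus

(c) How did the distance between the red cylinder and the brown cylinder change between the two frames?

-1.9

Before: roughly 11.9 units apart; after: 10.0. That's 1.9 units closer together.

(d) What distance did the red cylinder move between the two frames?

1.7

The red cylinder was near (1.0, 3.3) before and (2.0, 4.7) after, so it travelled √(1.0² + 1.4²) ≈ 1.7 units.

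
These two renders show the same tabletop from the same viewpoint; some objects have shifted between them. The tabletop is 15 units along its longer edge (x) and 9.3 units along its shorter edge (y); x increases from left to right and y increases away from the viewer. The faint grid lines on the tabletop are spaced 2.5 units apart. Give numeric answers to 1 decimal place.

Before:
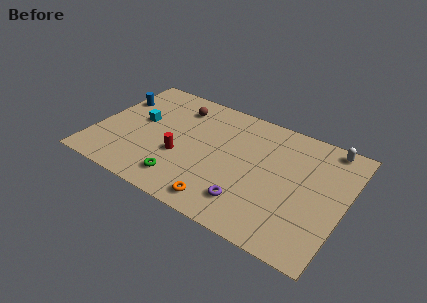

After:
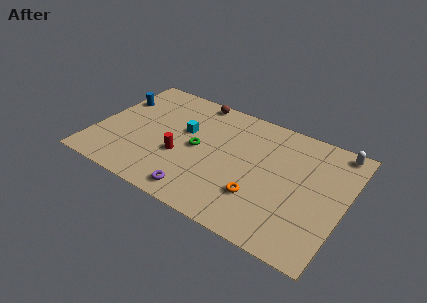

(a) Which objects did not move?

the red cylinder and the blue cylinder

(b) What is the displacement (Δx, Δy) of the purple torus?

(-2.9, -0.8)

The purple torus started near (9.7, 2.0) and ended near (6.8, 1.2).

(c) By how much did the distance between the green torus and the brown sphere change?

-1.8

The distance was about 5.8 in the first image and 4.0 in the second, so they moved 1.8 units closer together.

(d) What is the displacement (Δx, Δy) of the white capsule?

(0.5, 0.0)

The white capsule was at about (13.6, 8.4) and moved to about (14.1, 8.4).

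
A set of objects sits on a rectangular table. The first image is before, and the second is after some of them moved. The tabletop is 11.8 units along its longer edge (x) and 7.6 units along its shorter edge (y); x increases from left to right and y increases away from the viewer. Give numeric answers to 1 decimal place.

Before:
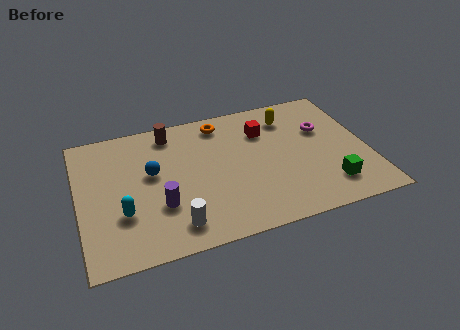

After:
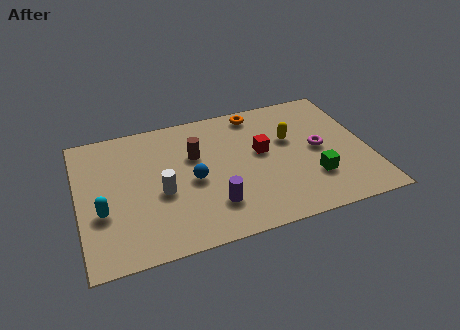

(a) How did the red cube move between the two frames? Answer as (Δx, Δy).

(-0.2, -1.2)

The red cube started near (7.7, 5.5) and ended near (7.5, 4.3).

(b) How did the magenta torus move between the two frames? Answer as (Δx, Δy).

(-0.3, -1.1)

From the two frames, the magenta torus sits at roughly (10.1, 4.9) before and (9.8, 3.8) after.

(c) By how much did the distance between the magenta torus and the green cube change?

-1.7

They were about 3.3 units apart before and 1.6 after — 1.7 units closer together.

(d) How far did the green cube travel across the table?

0.8

The green cube moved from about (10.0, 1.6) to (9.4, 2.2), a distance of √(0.6² + 0.6²) ≈ 0.8.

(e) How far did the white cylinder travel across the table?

1.9

The white cylinder was near (3.7, 1.3) before and (3.3, 3.2) after, so it travelled √(0.4² + 1.9²) ≈ 1.9 units.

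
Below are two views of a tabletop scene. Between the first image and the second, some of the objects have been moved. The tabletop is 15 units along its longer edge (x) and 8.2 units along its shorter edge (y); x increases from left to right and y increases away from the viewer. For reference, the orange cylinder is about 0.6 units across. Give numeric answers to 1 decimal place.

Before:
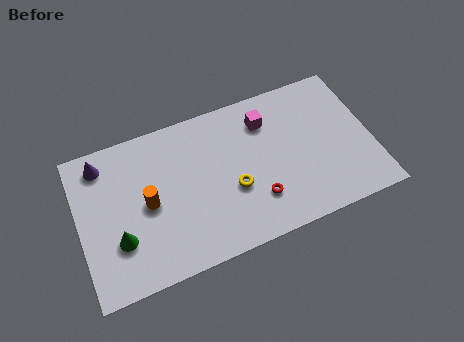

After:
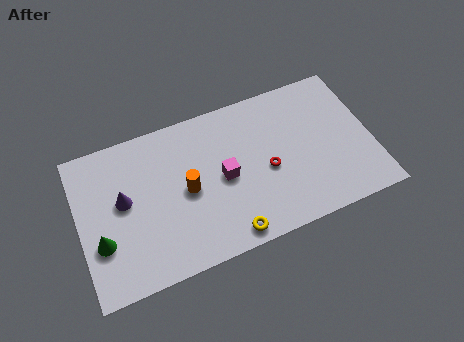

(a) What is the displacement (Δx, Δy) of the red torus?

(0.7, 1.4)

The red torus was at about (8.9, 2.2) and moved to about (9.6, 3.6).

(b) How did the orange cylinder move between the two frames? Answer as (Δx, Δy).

(2.0, 0.0)

The orange cylinder started near (3.5, 4.0) and ended near (5.5, 4.0).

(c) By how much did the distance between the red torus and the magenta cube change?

-2.0

The distance was about 4.2 in the first image and 2.2 in the second, so they moved 2.0 units closer together.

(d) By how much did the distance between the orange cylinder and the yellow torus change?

-0.8

They were about 4.4 units apart before and 3.6 after — 0.8 units closer together.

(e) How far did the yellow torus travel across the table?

2.4

The yellow torus moved from about (7.8, 3.2) to (7.3, 0.9), a distance of √(0.5² + 2.3²) ≈ 2.4.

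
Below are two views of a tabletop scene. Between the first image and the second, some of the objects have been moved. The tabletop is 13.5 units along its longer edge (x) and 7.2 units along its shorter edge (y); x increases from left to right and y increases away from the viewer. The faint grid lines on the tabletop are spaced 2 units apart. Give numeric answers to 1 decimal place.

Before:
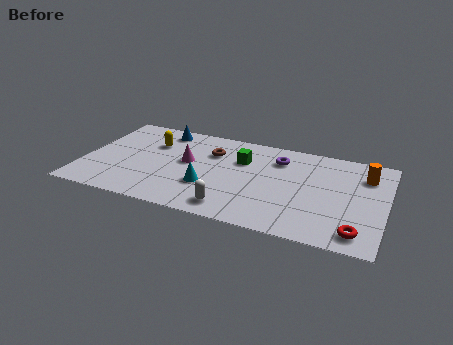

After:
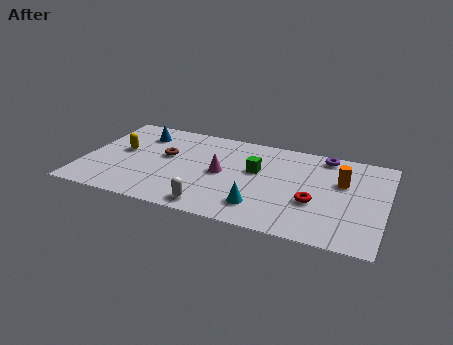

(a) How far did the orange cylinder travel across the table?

1.3

From (12.5, 5.4) to (11.5, 4.6), the orange cylinder covered √(1.0² + 0.8²) ≈ 1.3 units.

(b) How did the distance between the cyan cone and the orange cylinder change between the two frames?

-2.9

They were about 7.4 units apart before and 4.5 after — 2.9 units closer together.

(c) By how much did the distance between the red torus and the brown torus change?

-0.9

They were about 7.9 units apart before and 7.0 after — 0.9 units closer together.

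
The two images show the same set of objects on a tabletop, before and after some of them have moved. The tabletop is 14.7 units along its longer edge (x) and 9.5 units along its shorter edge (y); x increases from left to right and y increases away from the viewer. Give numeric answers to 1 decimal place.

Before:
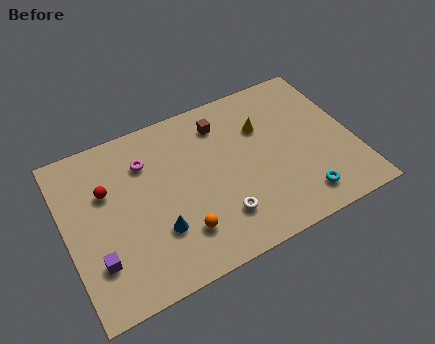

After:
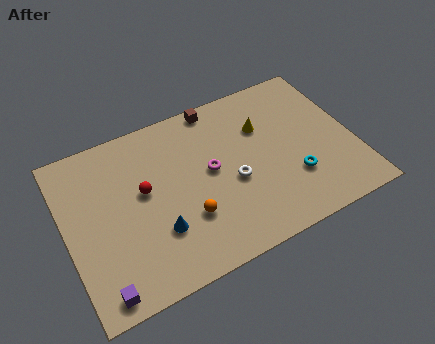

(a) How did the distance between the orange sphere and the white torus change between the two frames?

+0.7

Before: roughly 2.0 units apart; after: 2.7. That's 0.7 units further apart.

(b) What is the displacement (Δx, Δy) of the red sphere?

(1.8, -0.8)

The red sphere was at about (2.2, 6.2) and moved to about (4.0, 5.4).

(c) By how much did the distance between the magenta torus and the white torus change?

-4.2

Before: roughly 5.7 units apart; after: 1.5. That's 4.2 units closer together.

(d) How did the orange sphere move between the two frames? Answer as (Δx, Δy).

(0.4, 0.7)

The orange sphere started near (5.5, 2.3) and ended near (5.9, 3.0).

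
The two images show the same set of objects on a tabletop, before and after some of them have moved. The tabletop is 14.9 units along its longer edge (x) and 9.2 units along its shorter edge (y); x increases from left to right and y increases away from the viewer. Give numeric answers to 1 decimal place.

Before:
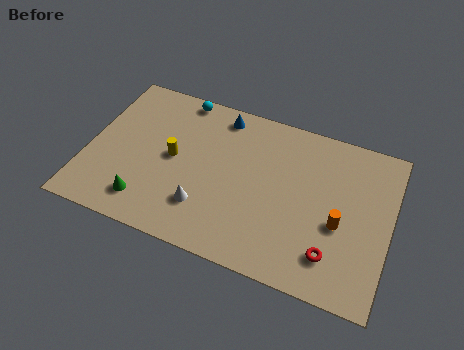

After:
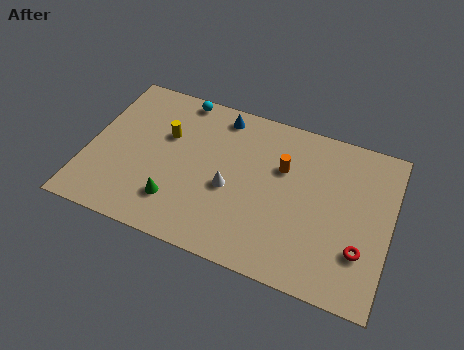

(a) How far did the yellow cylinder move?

1.3

The yellow cylinder was near (4.2, 4.7) before and (3.7, 5.9) after, so it travelled √(0.5² + 1.2²) ≈ 1.3 units.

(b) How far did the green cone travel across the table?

1.5

The green cone was near (3.2, 1.7) before and (4.6, 2.2) after, so it travelled √(1.4² + 0.5²) ≈ 1.5 units.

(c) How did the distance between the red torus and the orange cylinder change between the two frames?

+3.5

They were about 1.8 units apart before and 5.3 after — 3.5 units further apart.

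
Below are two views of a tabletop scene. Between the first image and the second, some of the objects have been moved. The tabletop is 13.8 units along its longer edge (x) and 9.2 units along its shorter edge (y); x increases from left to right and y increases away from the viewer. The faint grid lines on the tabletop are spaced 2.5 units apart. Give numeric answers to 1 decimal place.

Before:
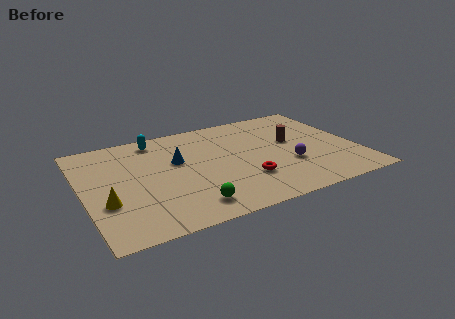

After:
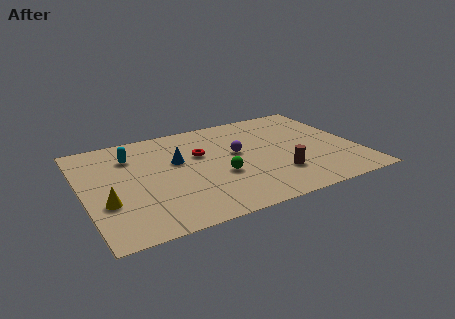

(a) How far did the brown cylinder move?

3.0

From (10.7, 5.3) to (9.5, 2.5), the brown cylinder covered √(1.2² + 2.8²) ≈ 3.0 units.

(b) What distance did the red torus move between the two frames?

3.6

From (7.9, 2.7) to (6.0, 5.8), the red torus covered √(1.9² + 3.1²) ≈ 3.6 units.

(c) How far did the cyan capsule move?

1.8

From (4.0, 8.0) to (2.6, 6.9), the cyan capsule covered √(1.4² + 1.1²) ≈ 1.8 units.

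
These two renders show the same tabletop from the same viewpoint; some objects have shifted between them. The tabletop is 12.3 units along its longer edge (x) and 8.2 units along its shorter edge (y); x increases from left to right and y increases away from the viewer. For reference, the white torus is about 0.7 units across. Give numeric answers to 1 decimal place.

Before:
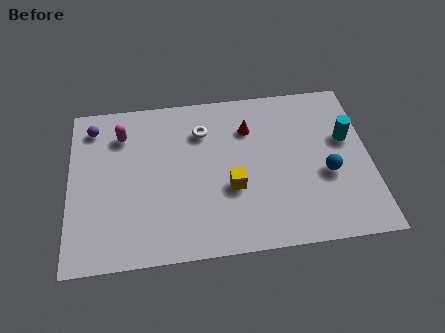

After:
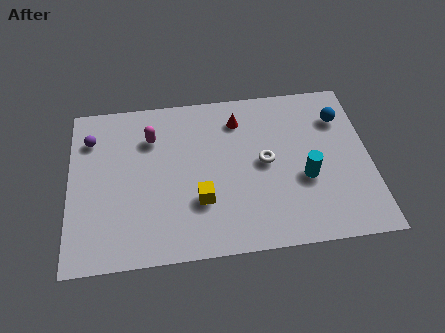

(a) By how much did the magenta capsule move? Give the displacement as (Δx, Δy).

(1.2, -0.3)

From the two frames, the magenta capsule sits at roughly (2.2, 6.3) before and (3.4, 6.0) after.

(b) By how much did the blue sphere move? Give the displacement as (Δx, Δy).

(0.7, 2.8)

The blue sphere started near (10.5, 3.3) and ended near (11.2, 6.1).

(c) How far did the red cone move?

0.6

From (7.4, 6.0) to (7.0, 6.5), the red cone covered √(0.4² + 0.5²) ≈ 0.6 units.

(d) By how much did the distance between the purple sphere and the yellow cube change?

-1.0

Before: roughly 6.7 units apart; after: 5.7. That's 1.0 units closer together.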